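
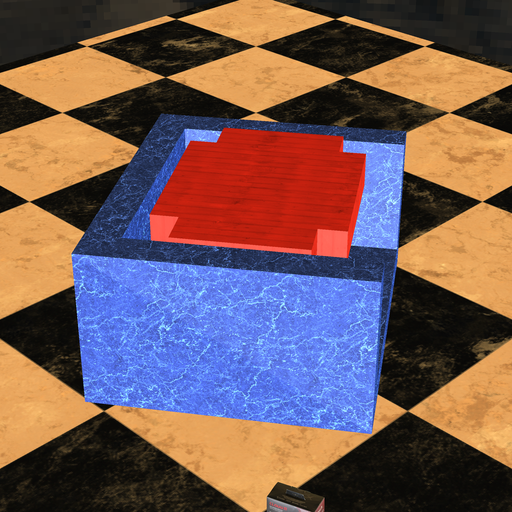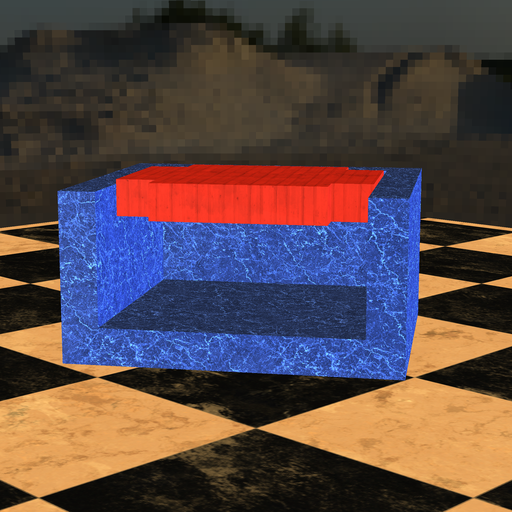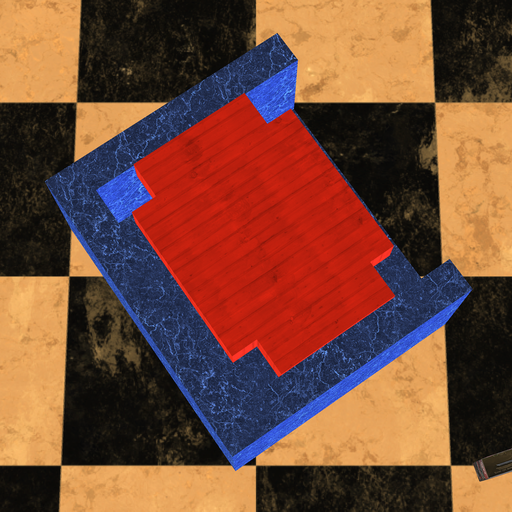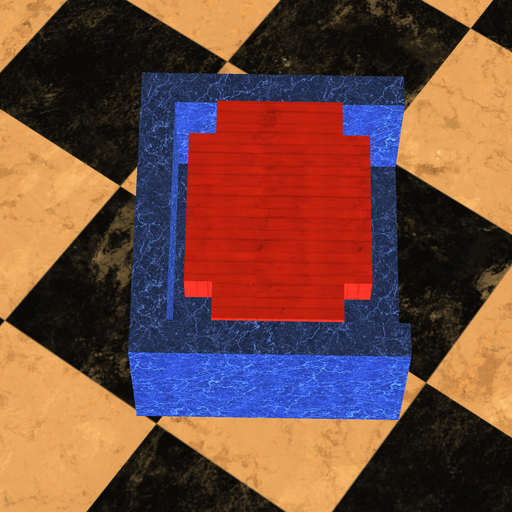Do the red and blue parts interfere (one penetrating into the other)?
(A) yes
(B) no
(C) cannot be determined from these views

(B) no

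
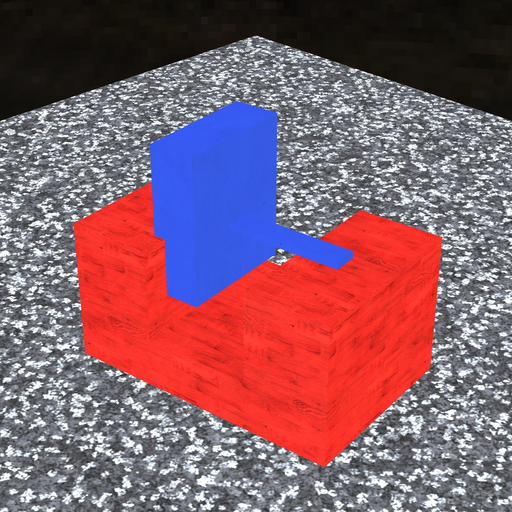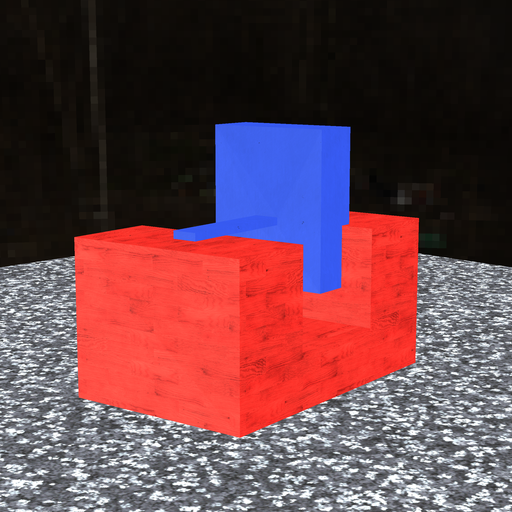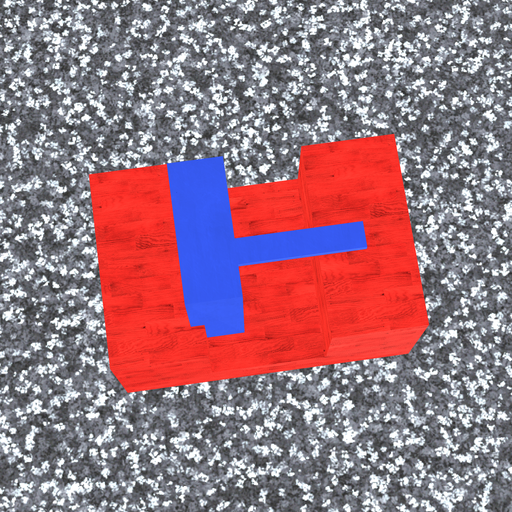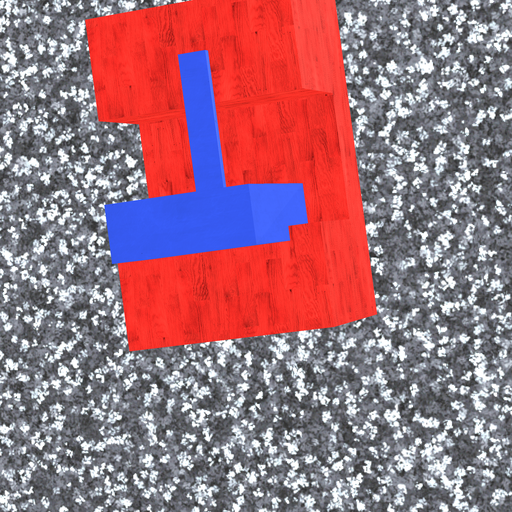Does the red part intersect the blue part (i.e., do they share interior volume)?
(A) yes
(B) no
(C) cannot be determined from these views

(A) yes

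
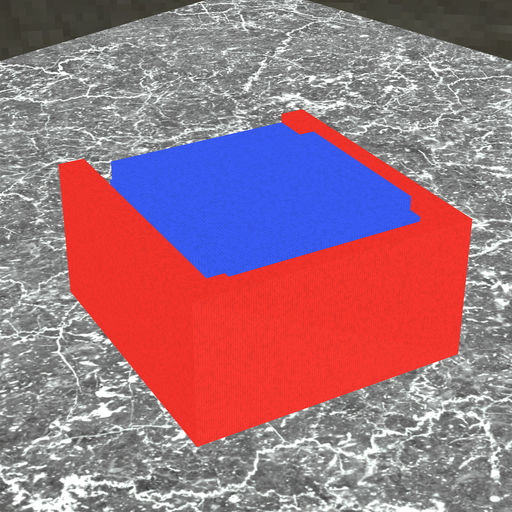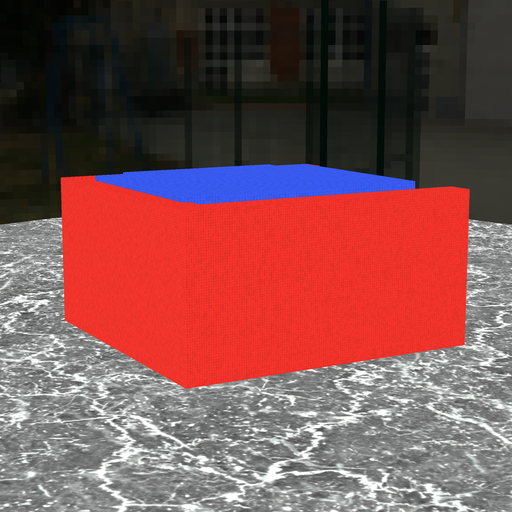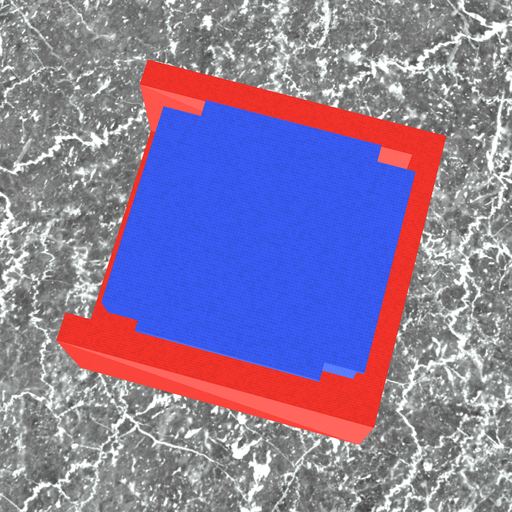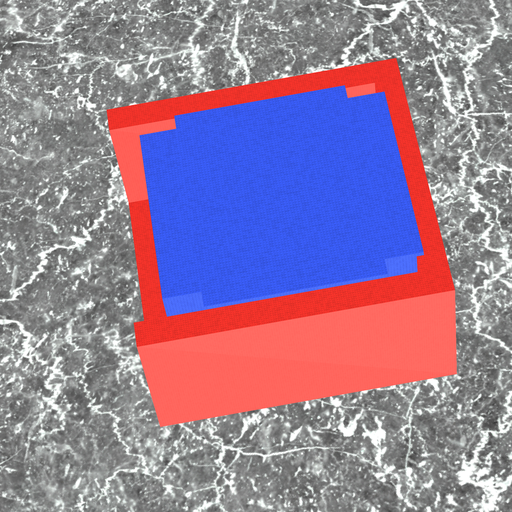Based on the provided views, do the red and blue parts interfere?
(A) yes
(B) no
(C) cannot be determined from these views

(A) yes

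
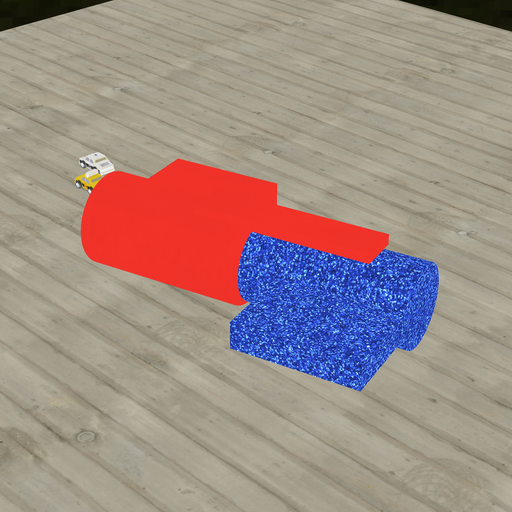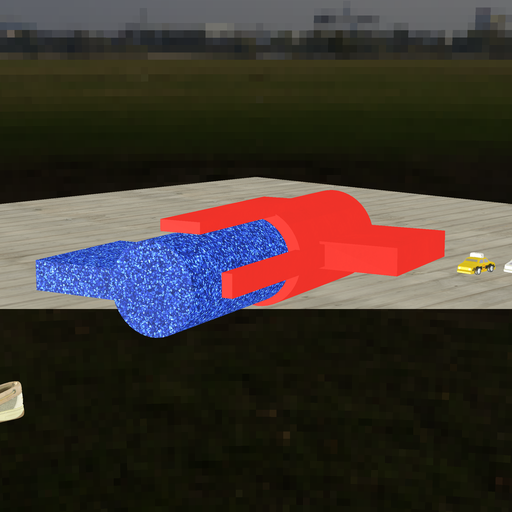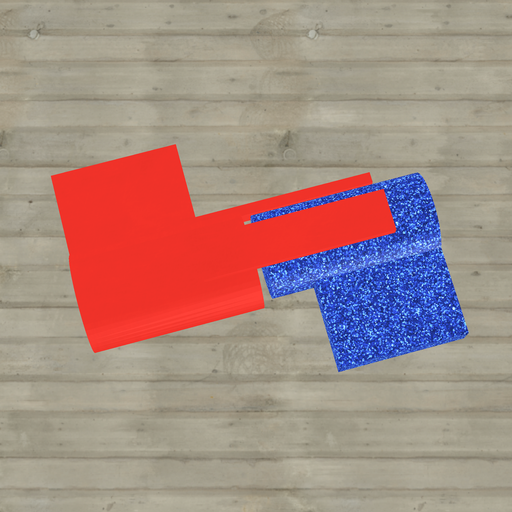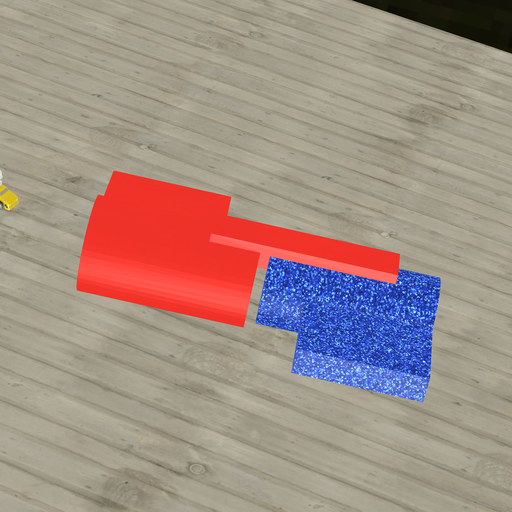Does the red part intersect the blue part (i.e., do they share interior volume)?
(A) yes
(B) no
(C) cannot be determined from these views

(B) no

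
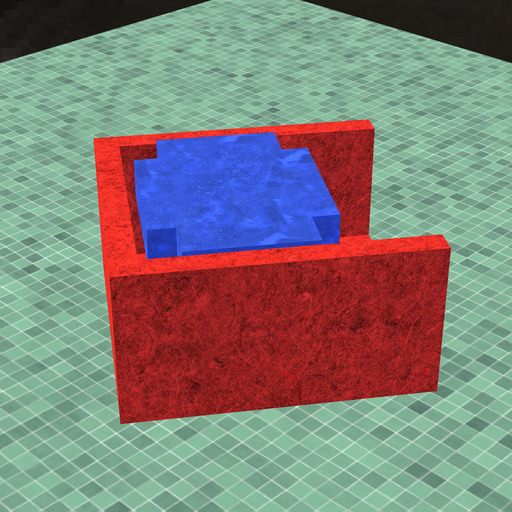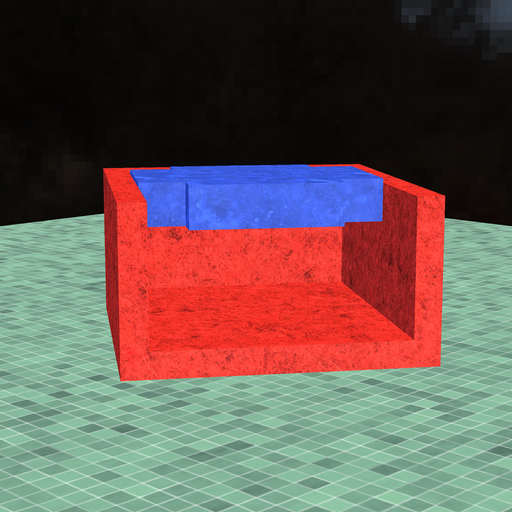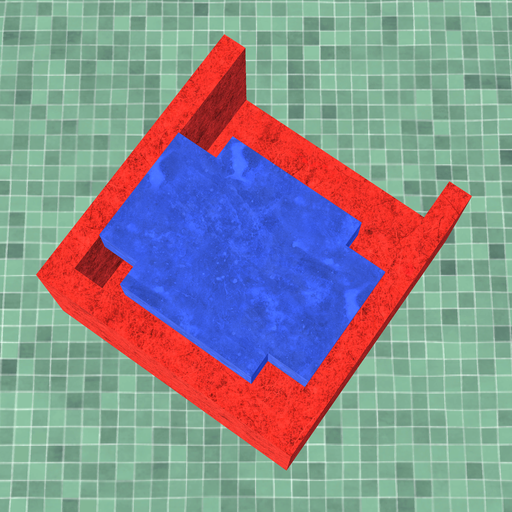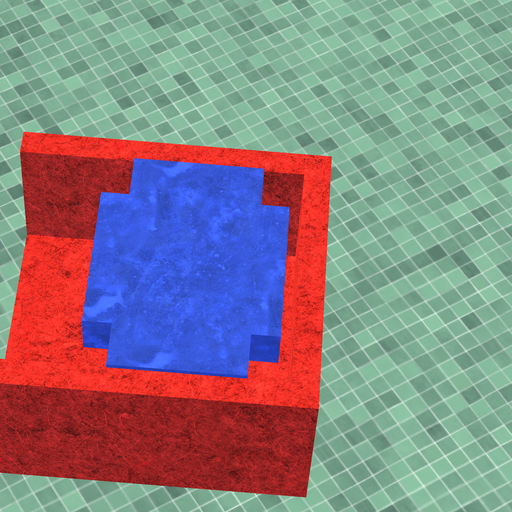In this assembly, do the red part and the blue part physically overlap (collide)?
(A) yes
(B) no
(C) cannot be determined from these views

(B) no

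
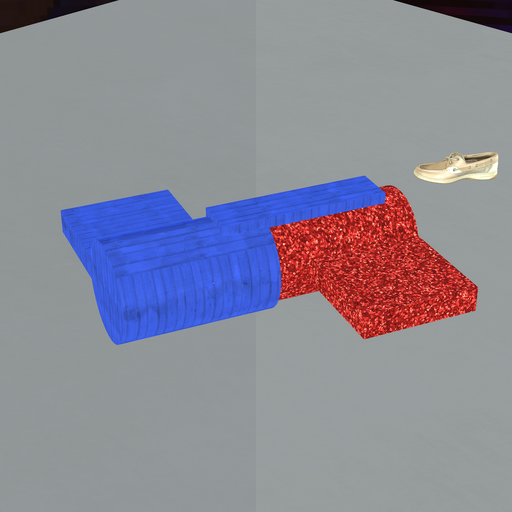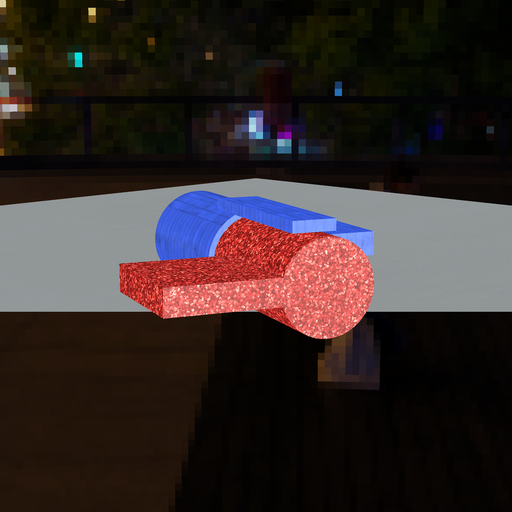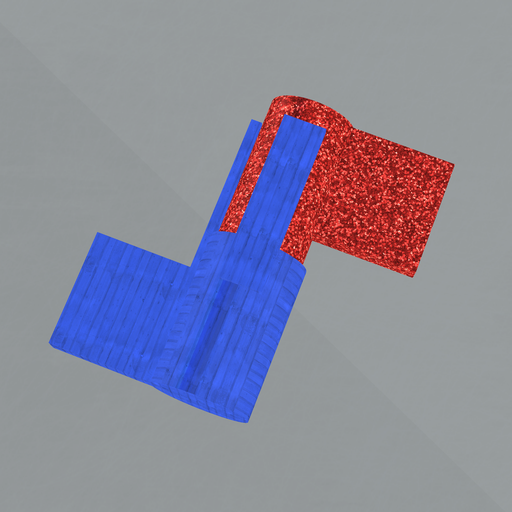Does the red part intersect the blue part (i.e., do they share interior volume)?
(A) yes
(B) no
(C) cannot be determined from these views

(C) cannot be determined from these views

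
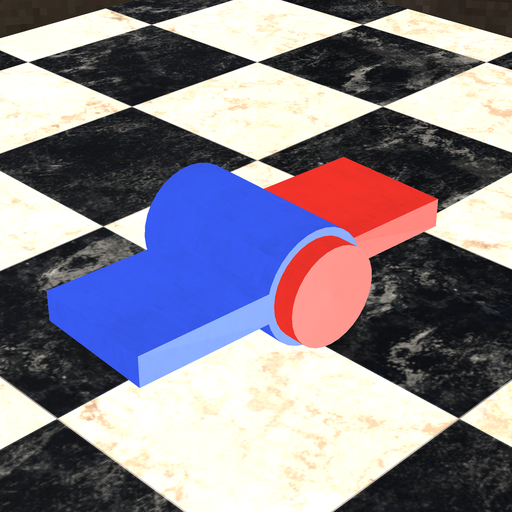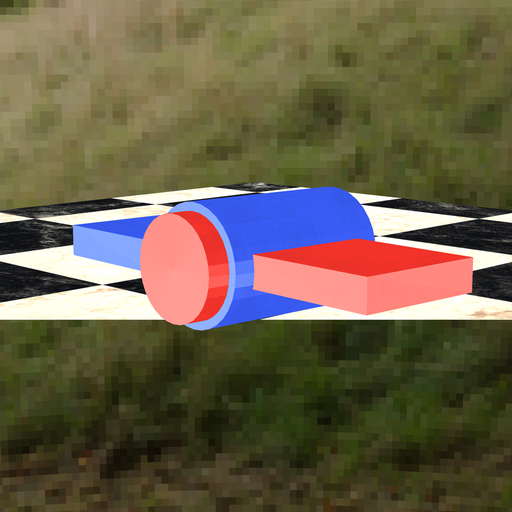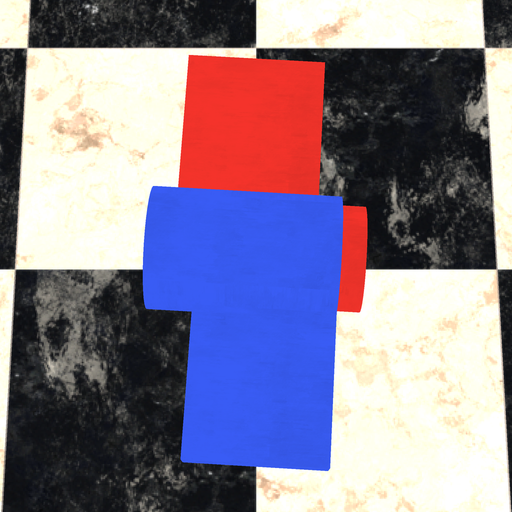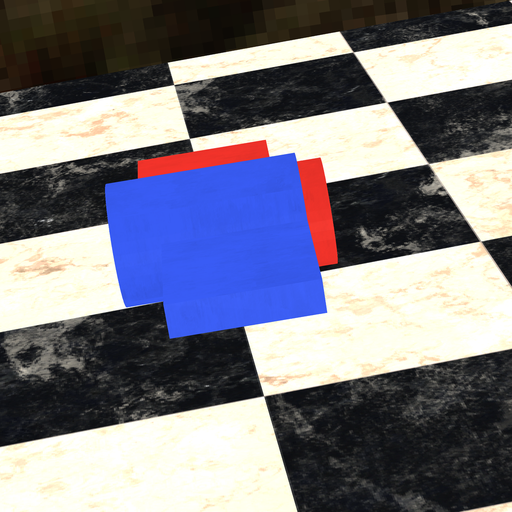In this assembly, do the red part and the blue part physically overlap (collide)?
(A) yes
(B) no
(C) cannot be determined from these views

(A) yes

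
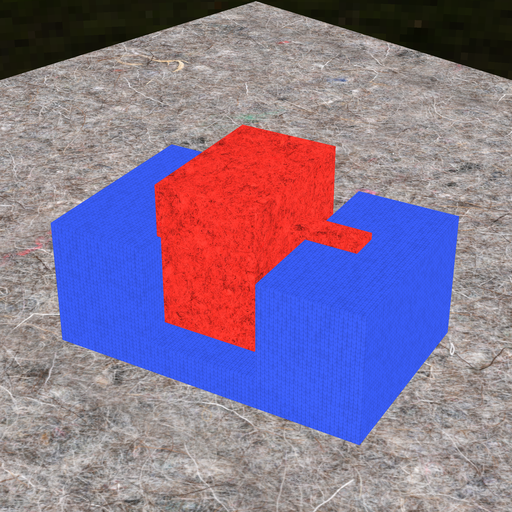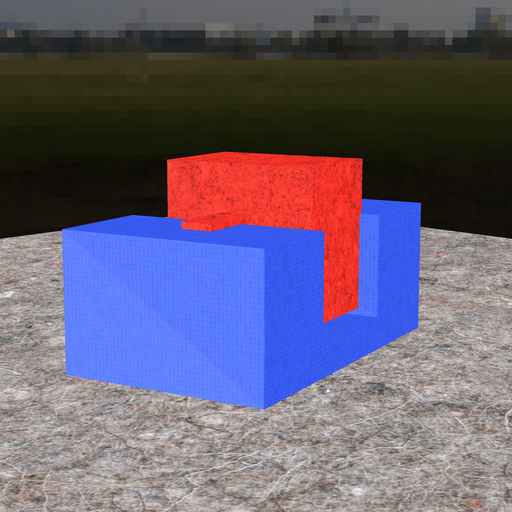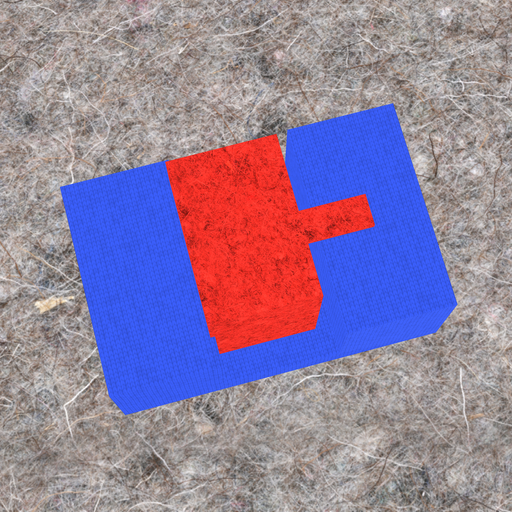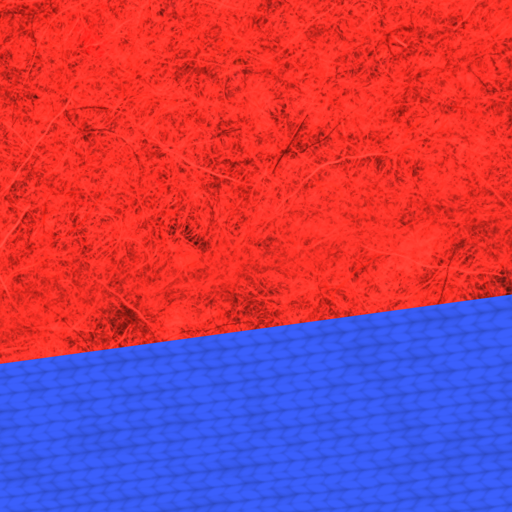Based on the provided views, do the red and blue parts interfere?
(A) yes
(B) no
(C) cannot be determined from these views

(A) yes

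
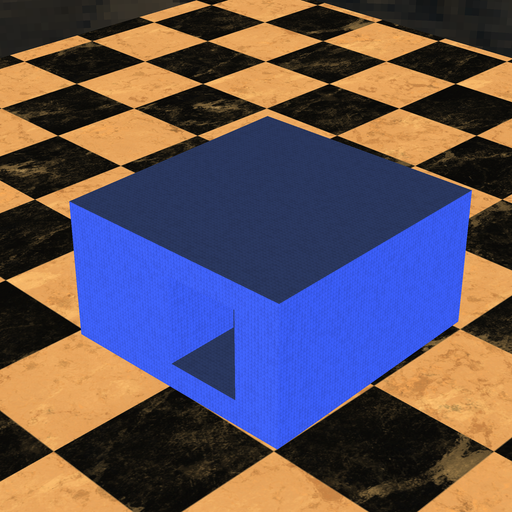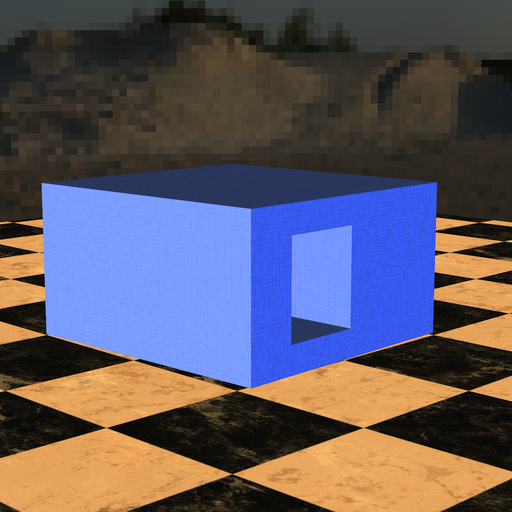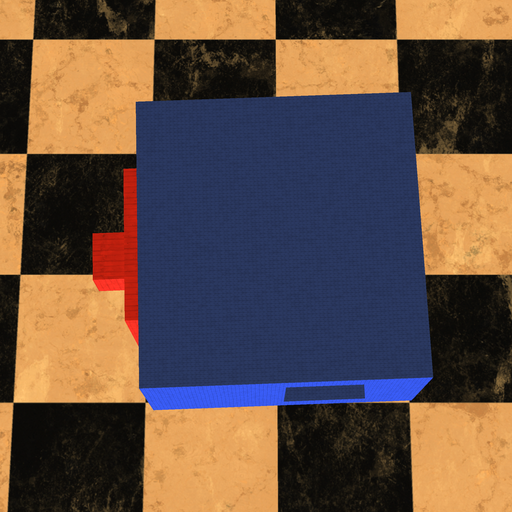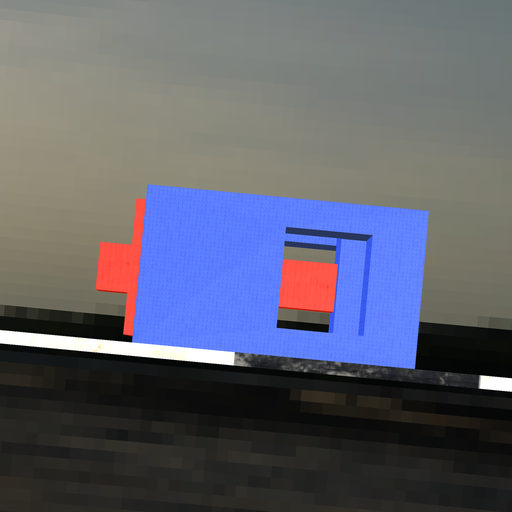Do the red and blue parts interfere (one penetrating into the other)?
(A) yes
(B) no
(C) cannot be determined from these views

(A) yes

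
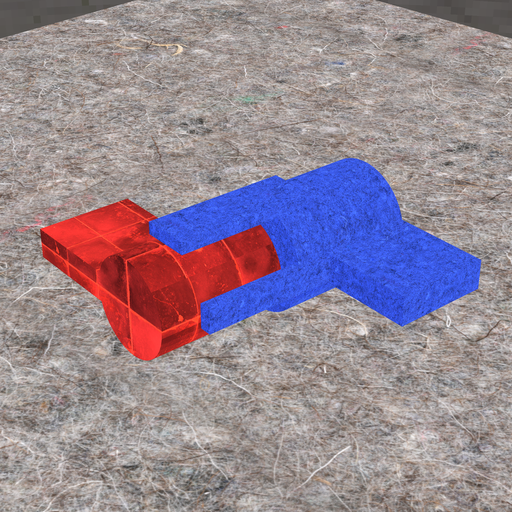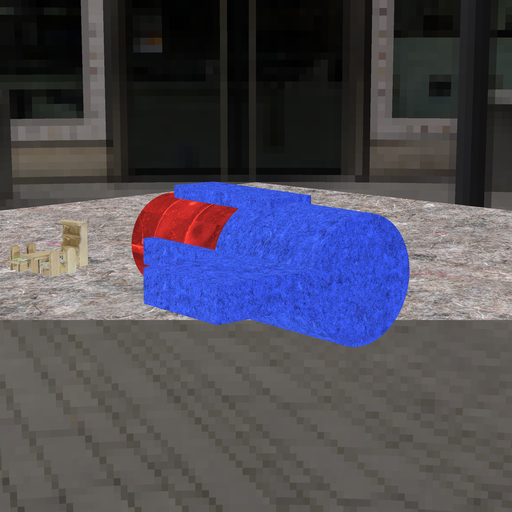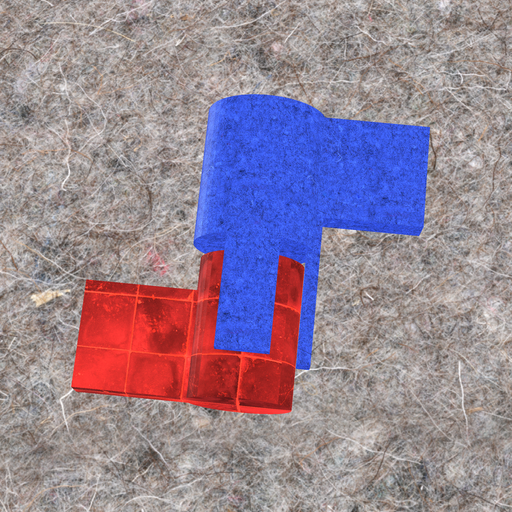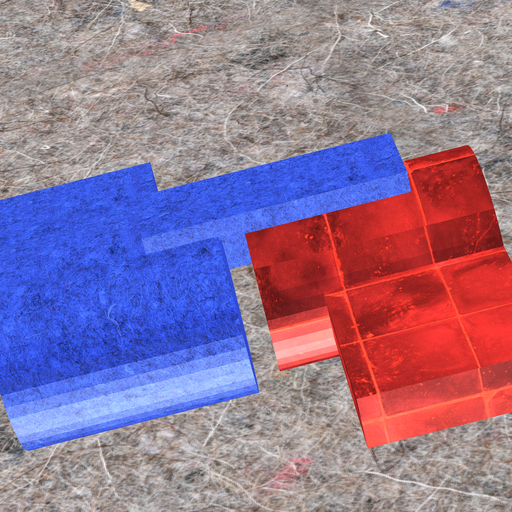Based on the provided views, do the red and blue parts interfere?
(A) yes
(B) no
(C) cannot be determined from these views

(B) no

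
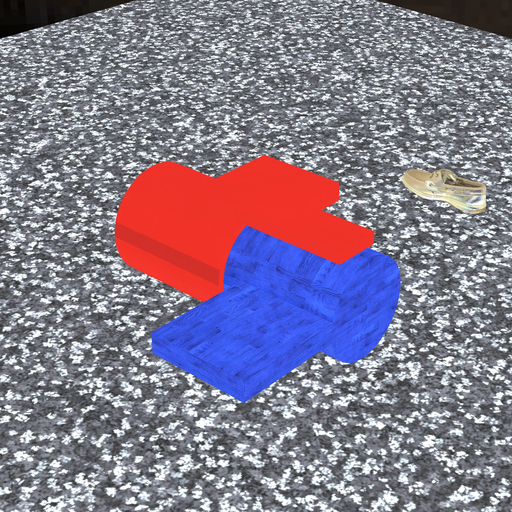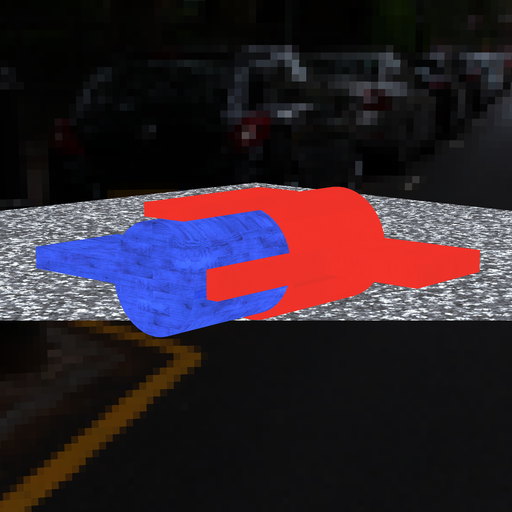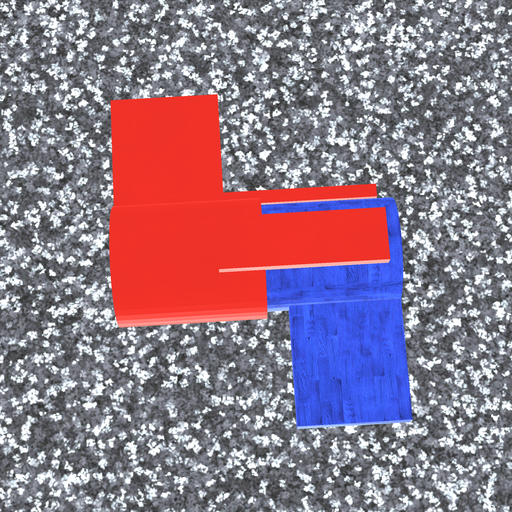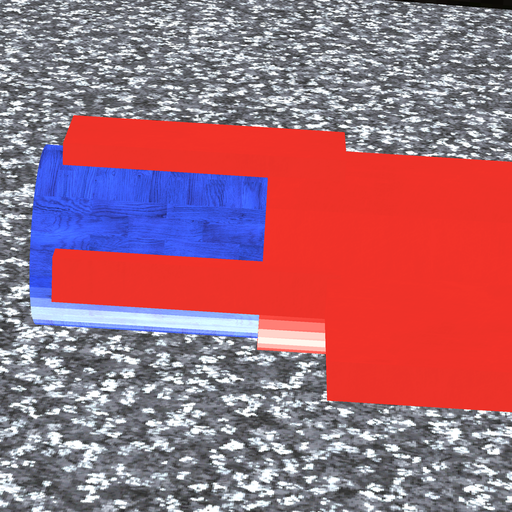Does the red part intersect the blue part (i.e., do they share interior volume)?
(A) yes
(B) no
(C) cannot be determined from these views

(A) yes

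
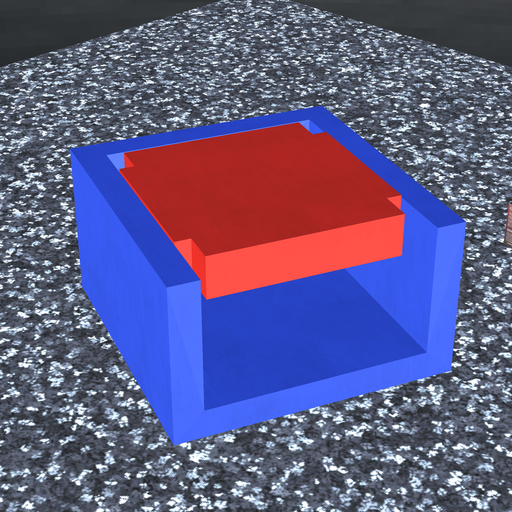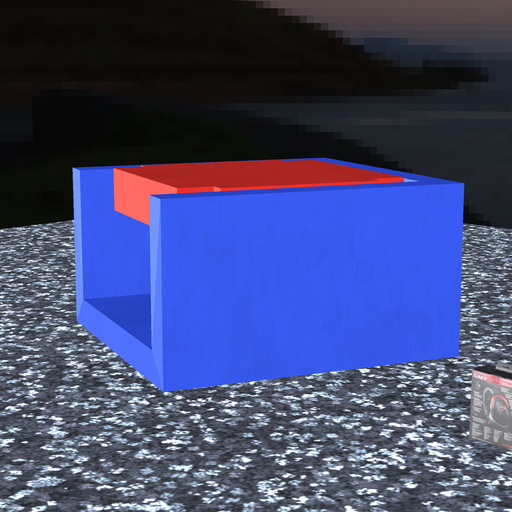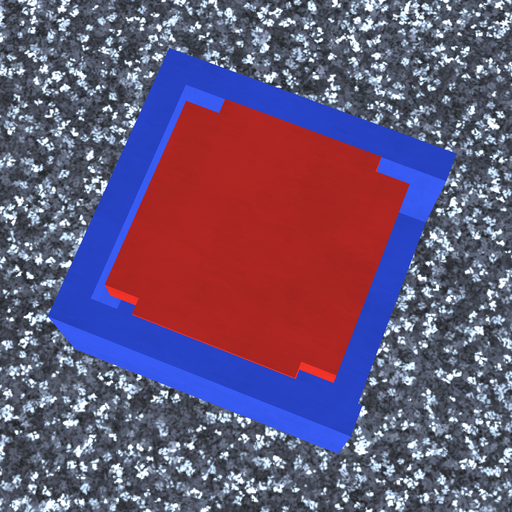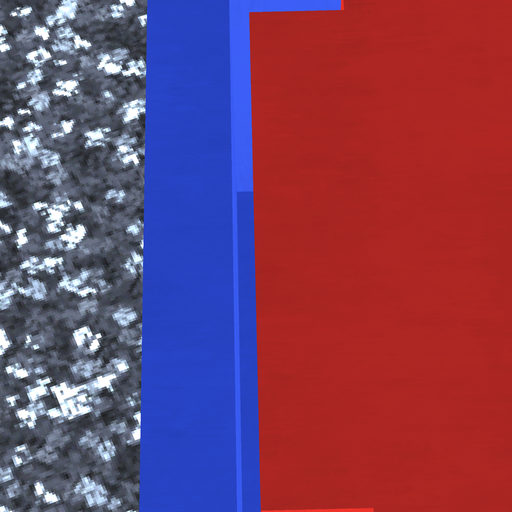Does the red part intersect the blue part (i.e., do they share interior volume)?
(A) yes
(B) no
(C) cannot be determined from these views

(B) no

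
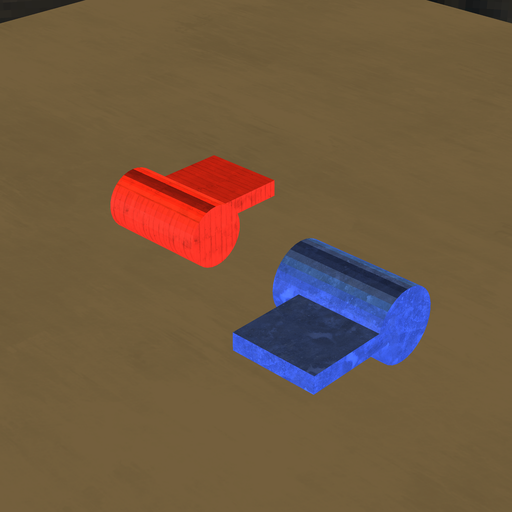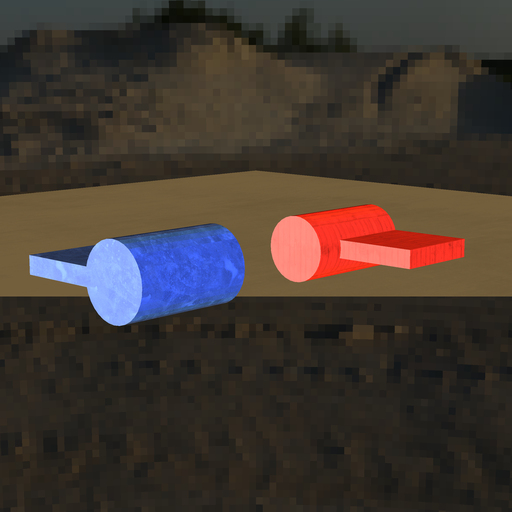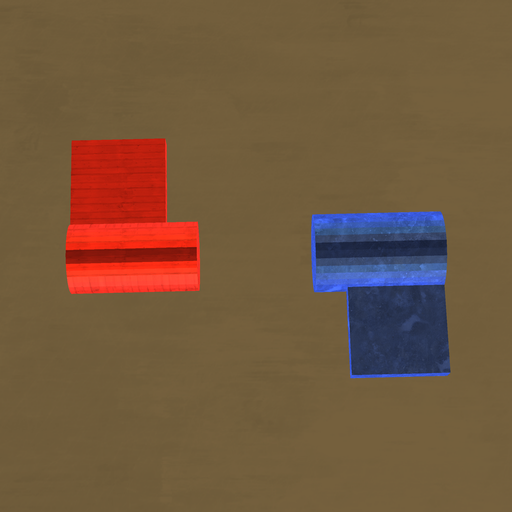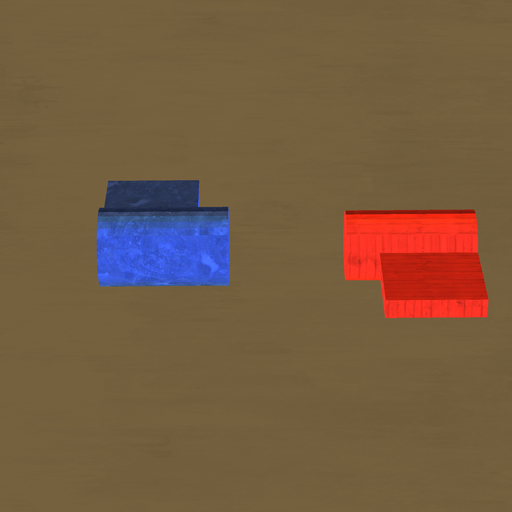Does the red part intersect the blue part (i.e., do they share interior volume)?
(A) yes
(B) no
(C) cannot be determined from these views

(B) no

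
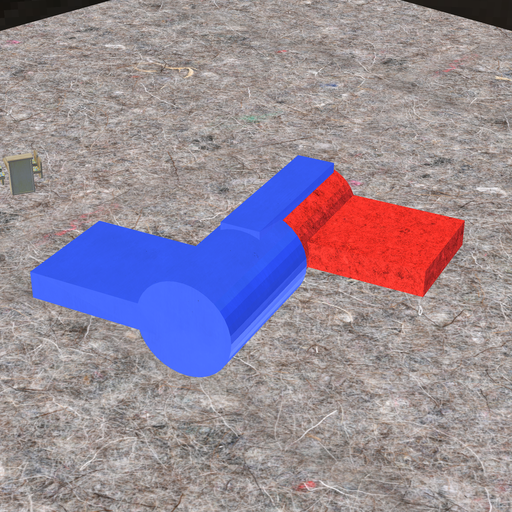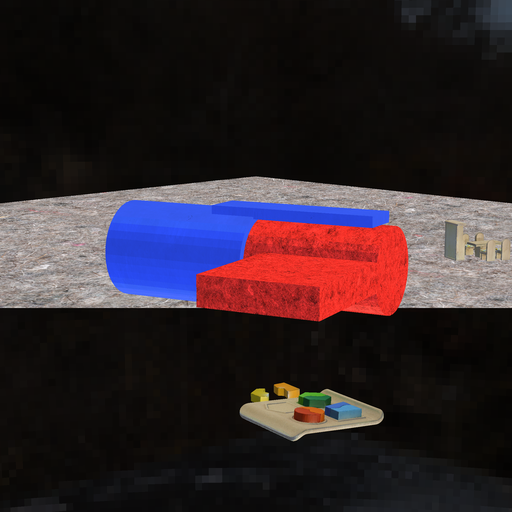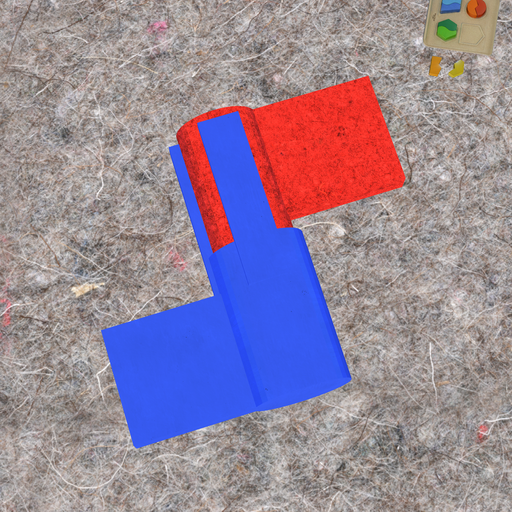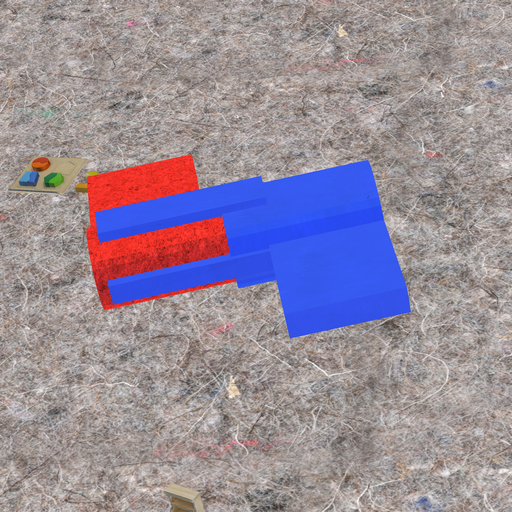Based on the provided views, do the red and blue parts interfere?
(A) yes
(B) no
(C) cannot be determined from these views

(A) yes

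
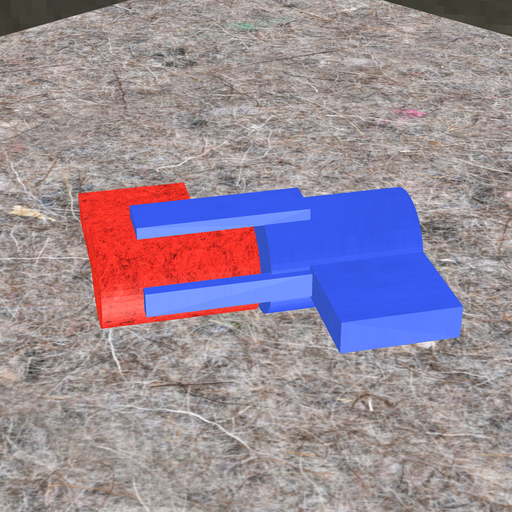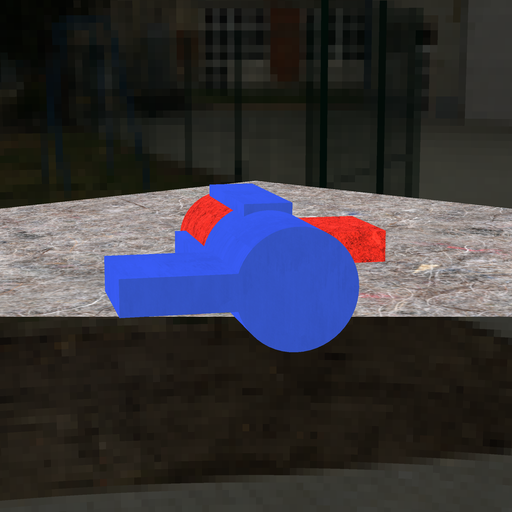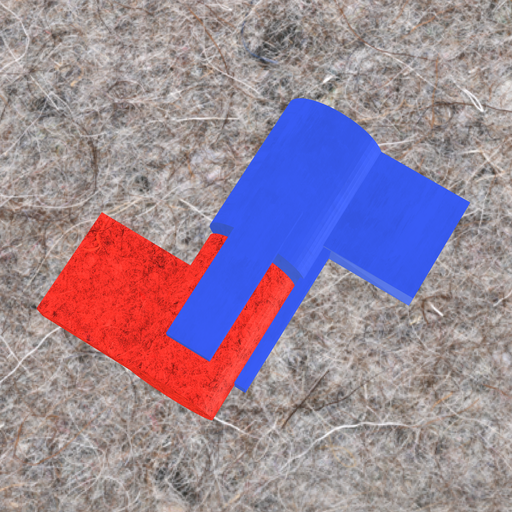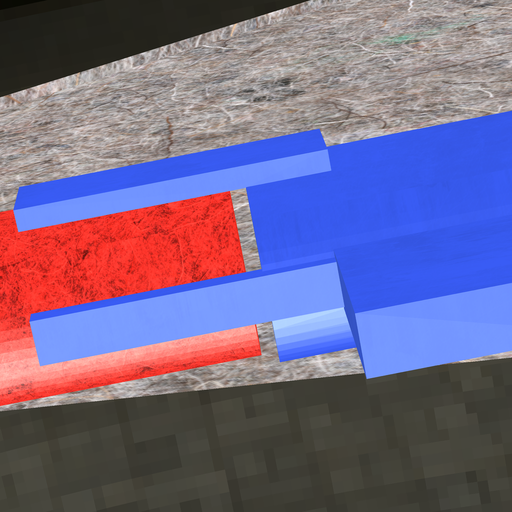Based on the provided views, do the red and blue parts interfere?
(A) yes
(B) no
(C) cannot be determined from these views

(B) no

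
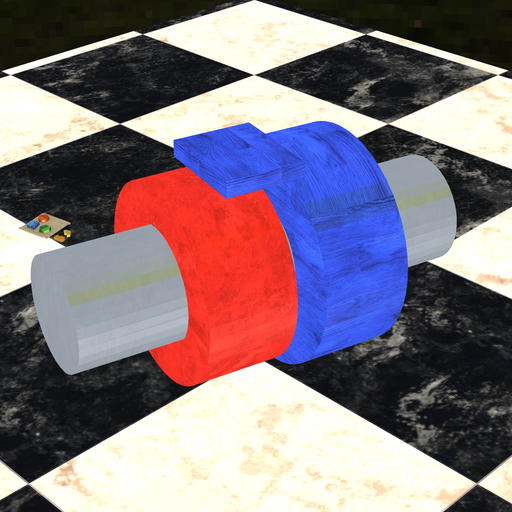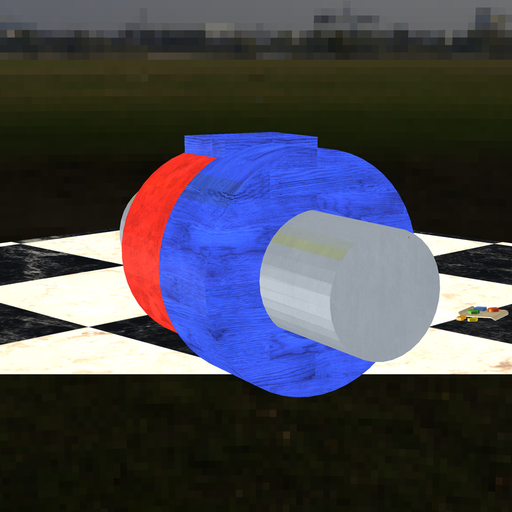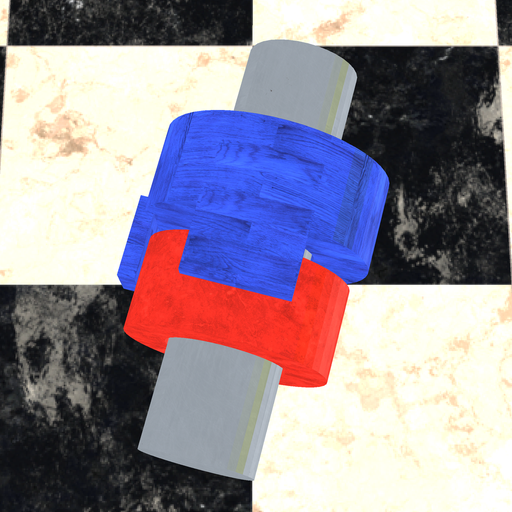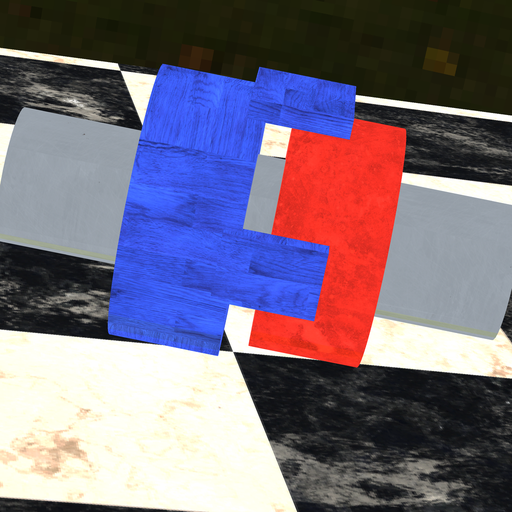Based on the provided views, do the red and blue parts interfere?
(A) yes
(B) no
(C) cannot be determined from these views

(B) no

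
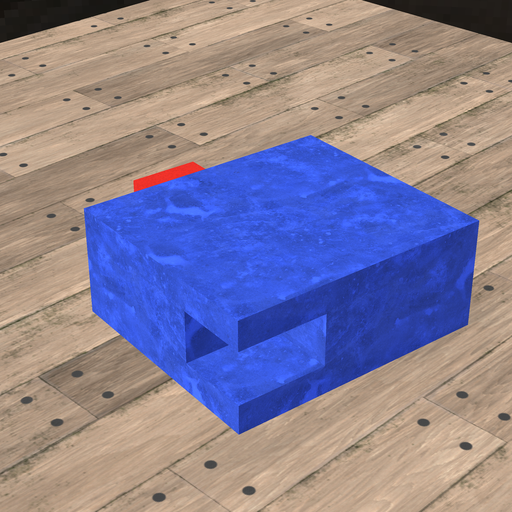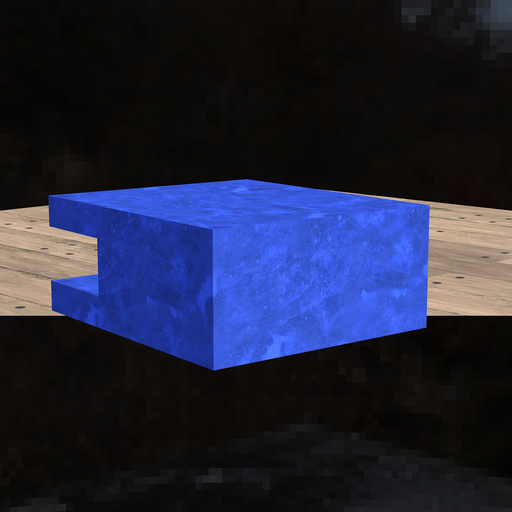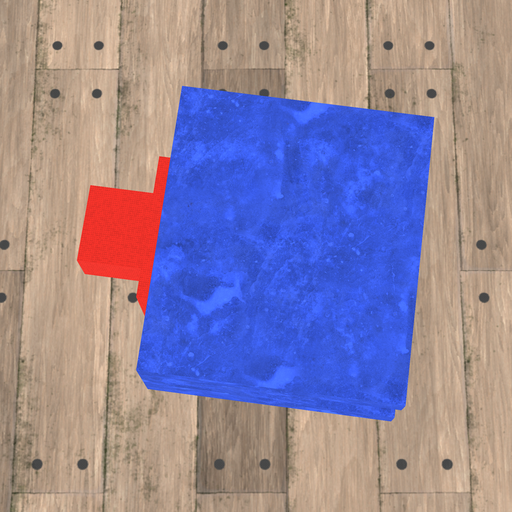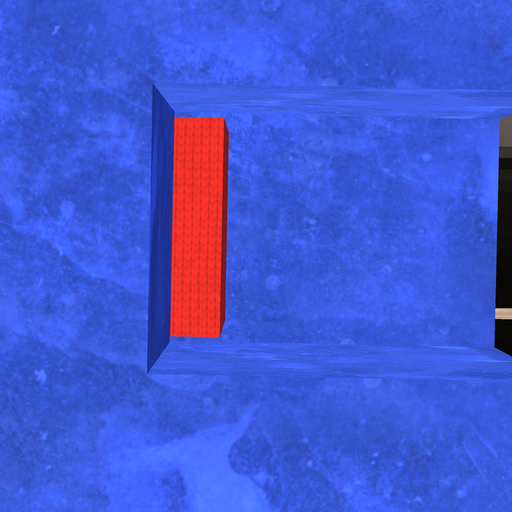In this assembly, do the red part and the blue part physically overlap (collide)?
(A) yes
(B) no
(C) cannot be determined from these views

(B) no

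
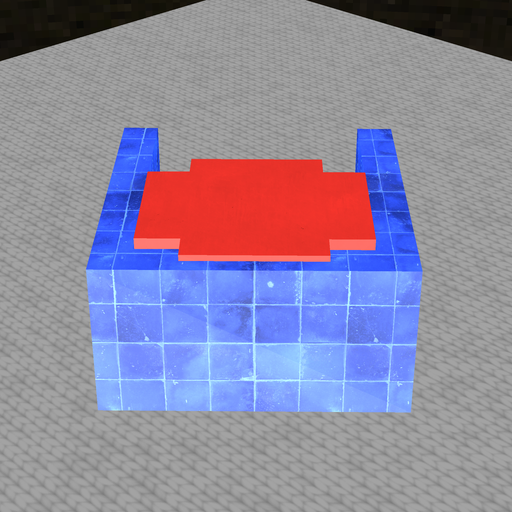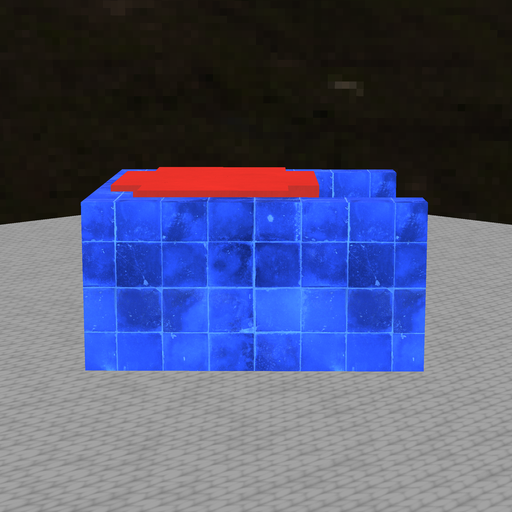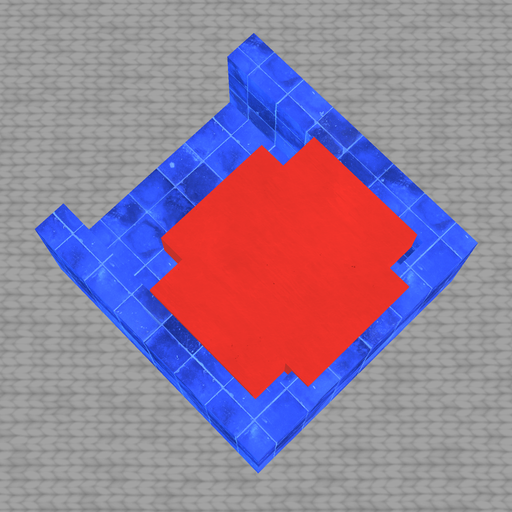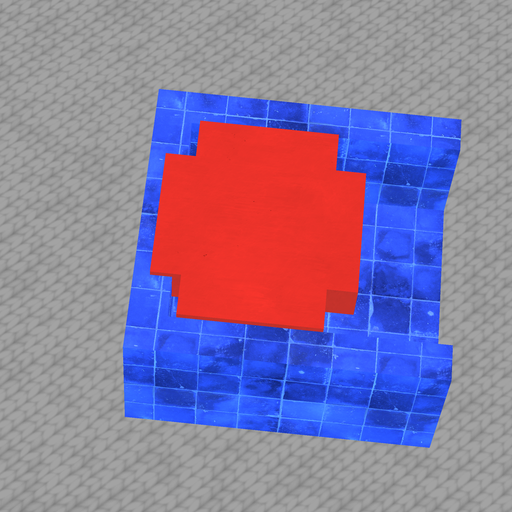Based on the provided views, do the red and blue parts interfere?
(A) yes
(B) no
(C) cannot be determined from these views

(A) yes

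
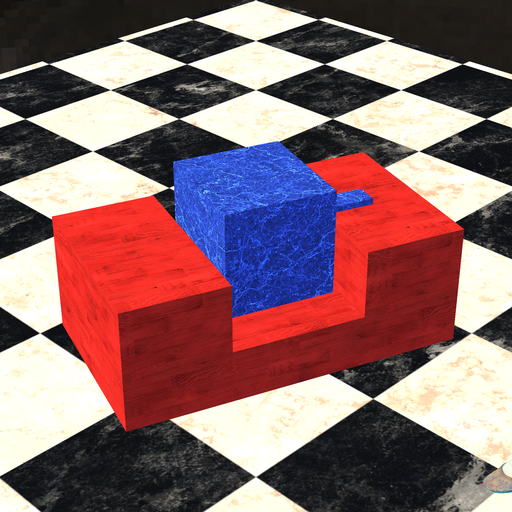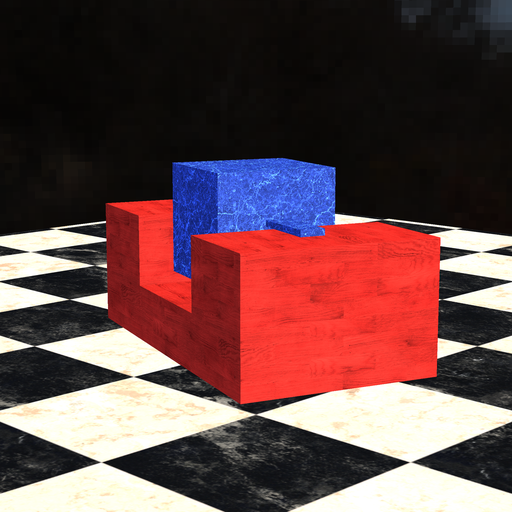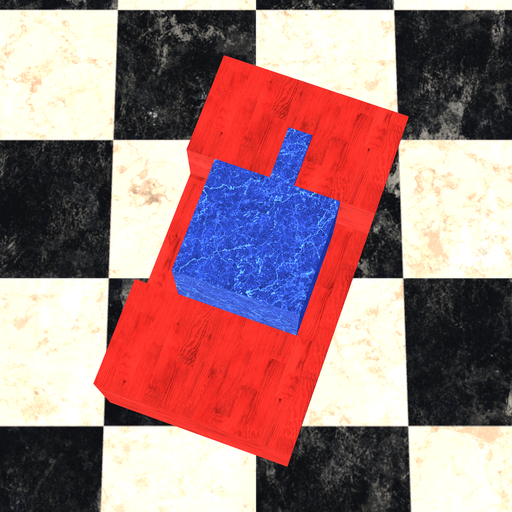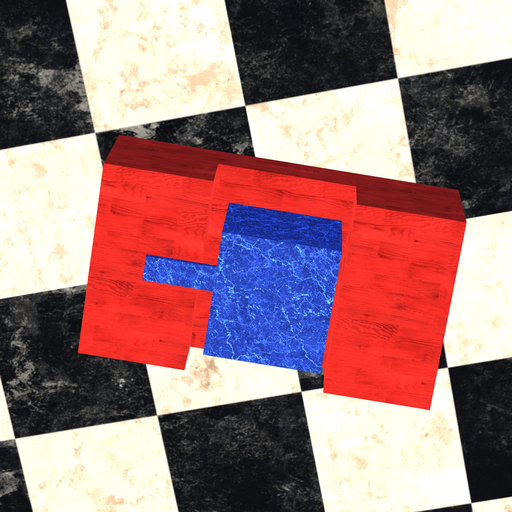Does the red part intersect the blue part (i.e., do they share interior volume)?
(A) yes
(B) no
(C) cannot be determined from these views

(B) no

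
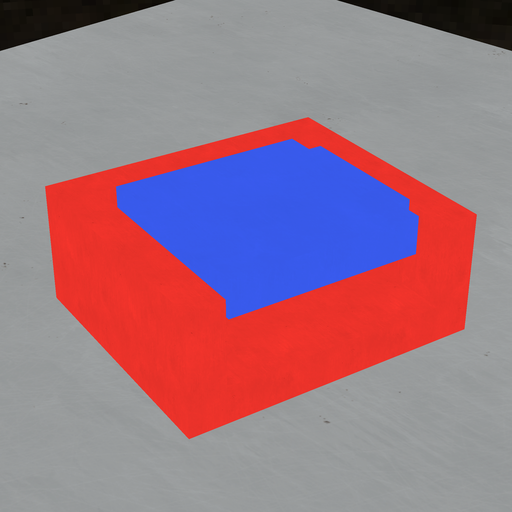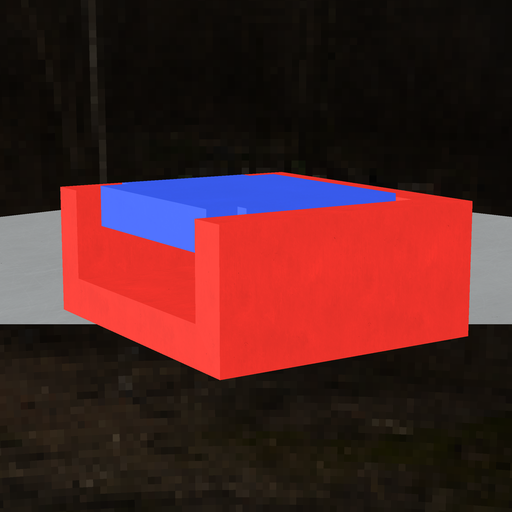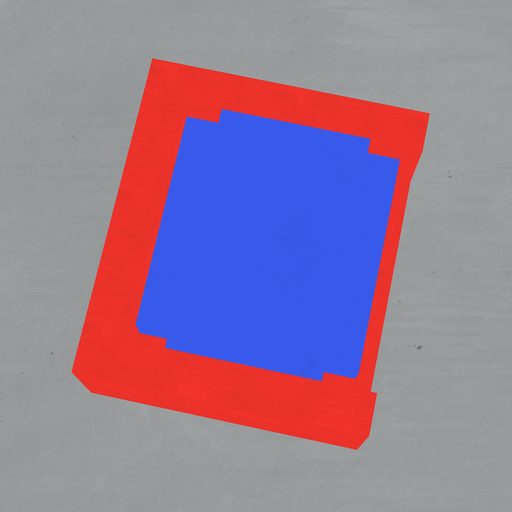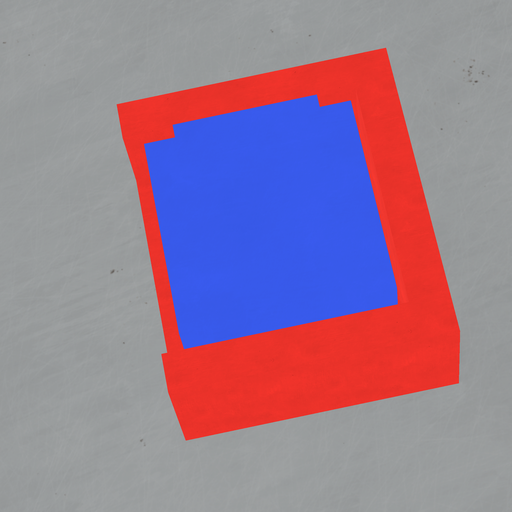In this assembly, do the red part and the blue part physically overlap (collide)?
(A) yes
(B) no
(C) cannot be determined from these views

(B) no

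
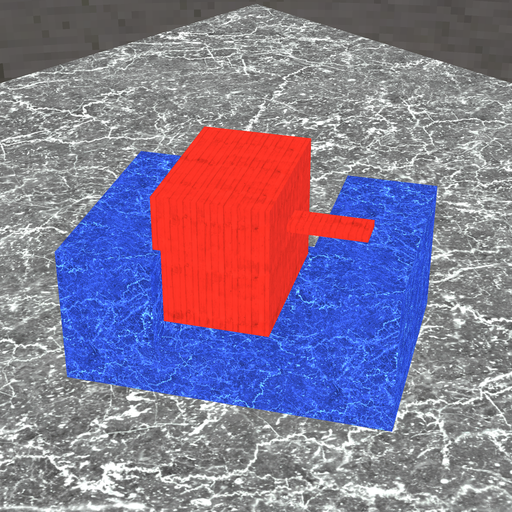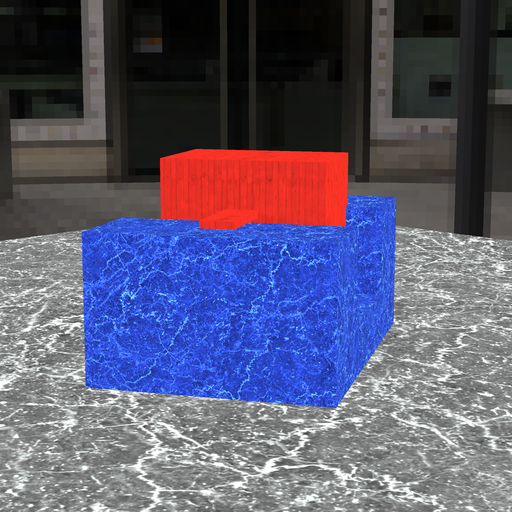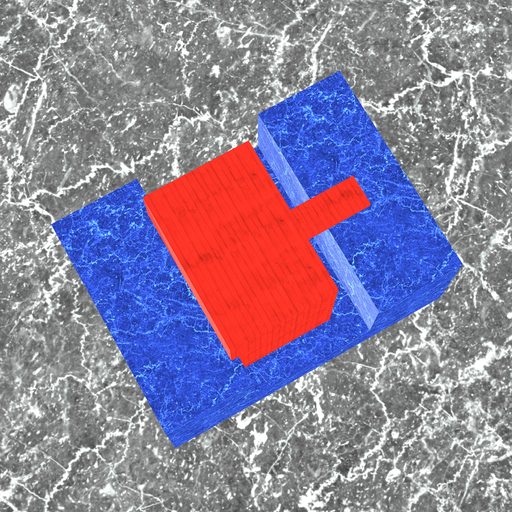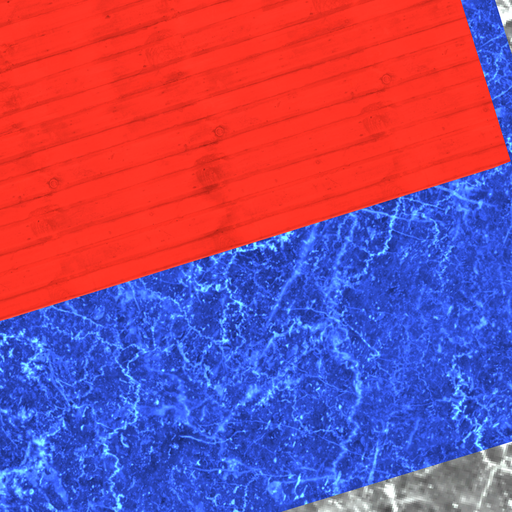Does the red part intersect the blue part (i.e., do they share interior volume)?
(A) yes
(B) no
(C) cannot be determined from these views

(A) yes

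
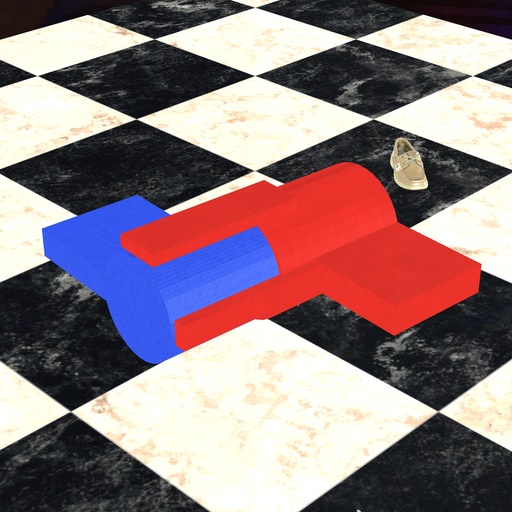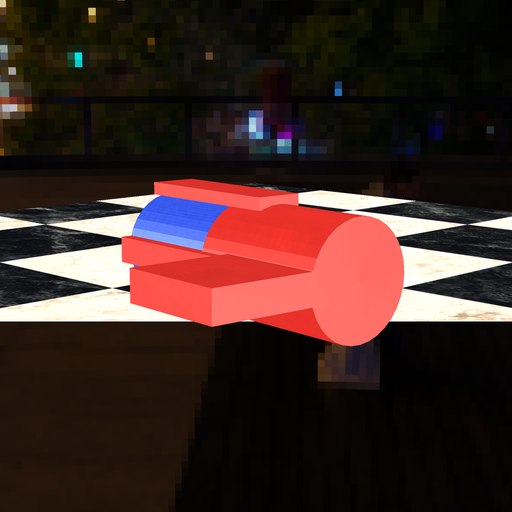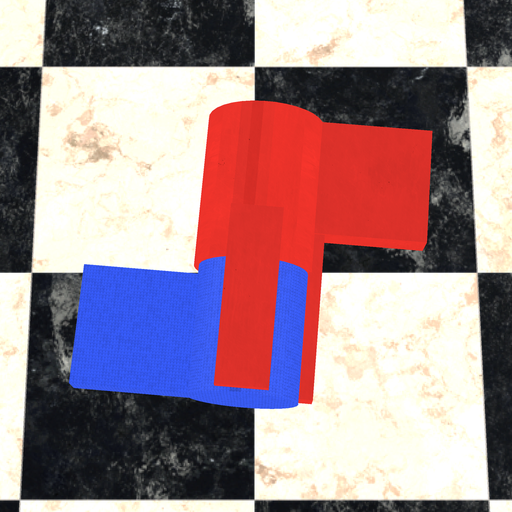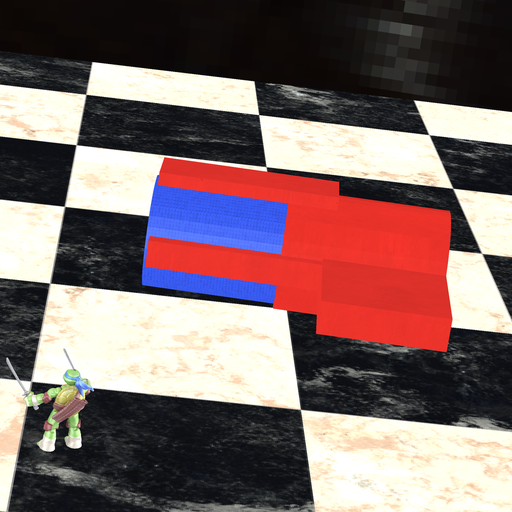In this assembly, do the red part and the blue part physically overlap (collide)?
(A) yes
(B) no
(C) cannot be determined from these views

(A) yes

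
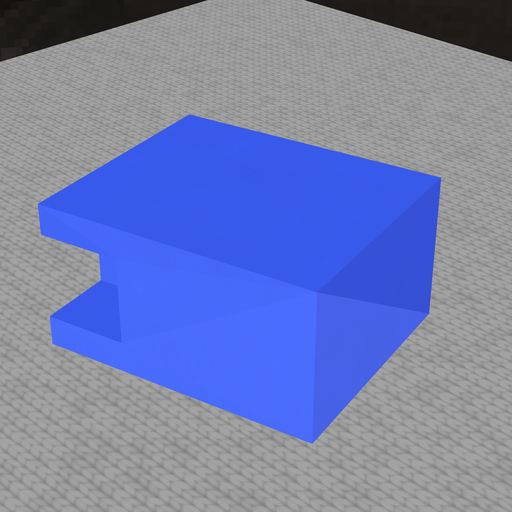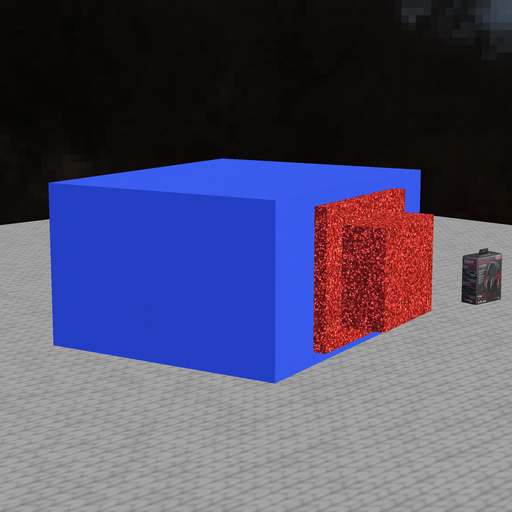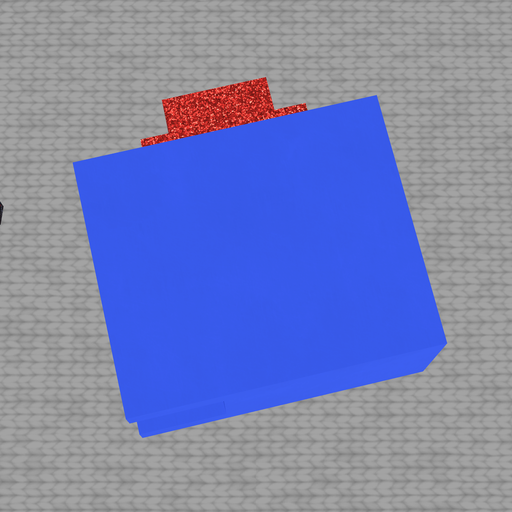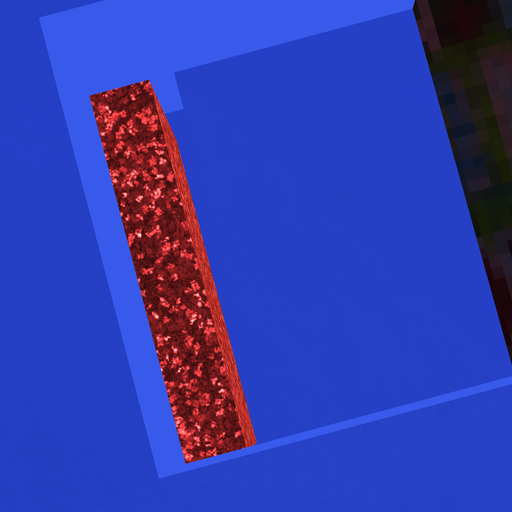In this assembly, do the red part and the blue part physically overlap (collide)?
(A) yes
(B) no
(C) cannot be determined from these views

(B) no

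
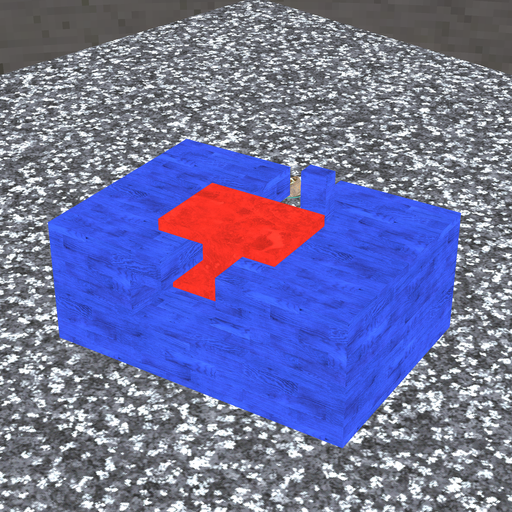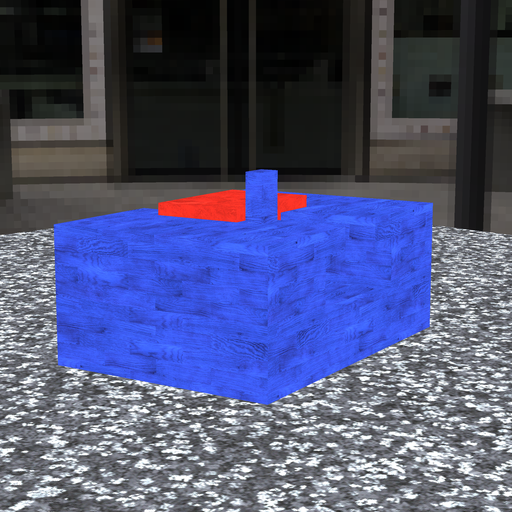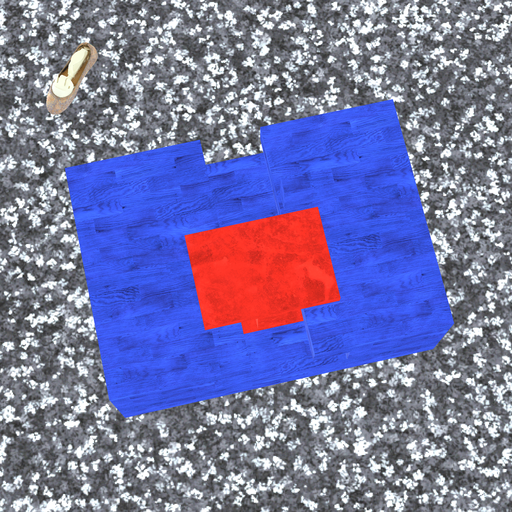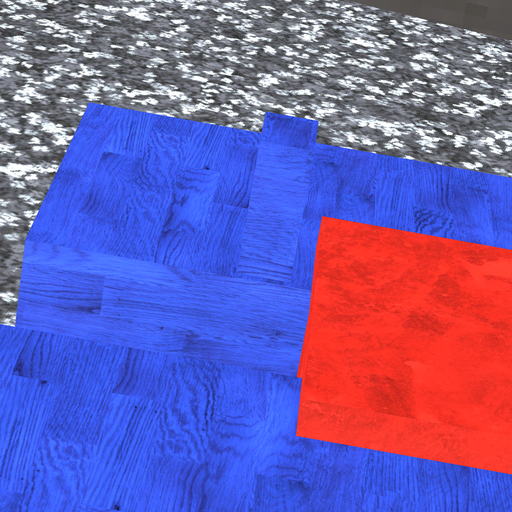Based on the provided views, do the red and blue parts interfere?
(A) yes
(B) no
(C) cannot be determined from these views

(B) no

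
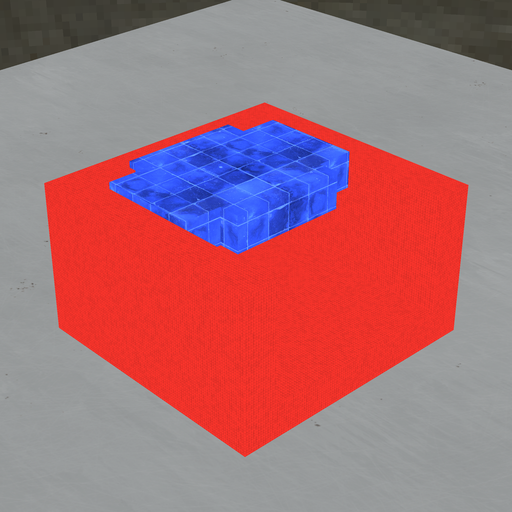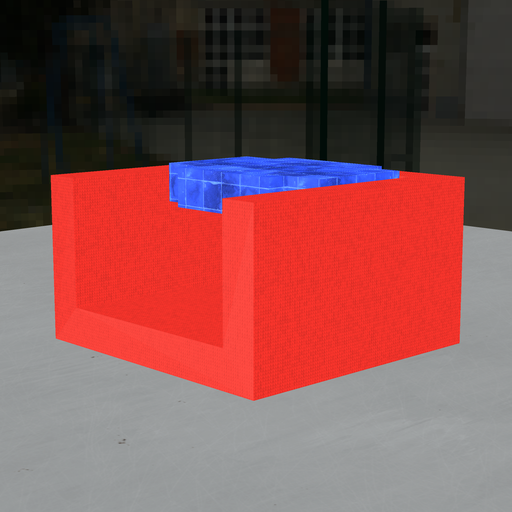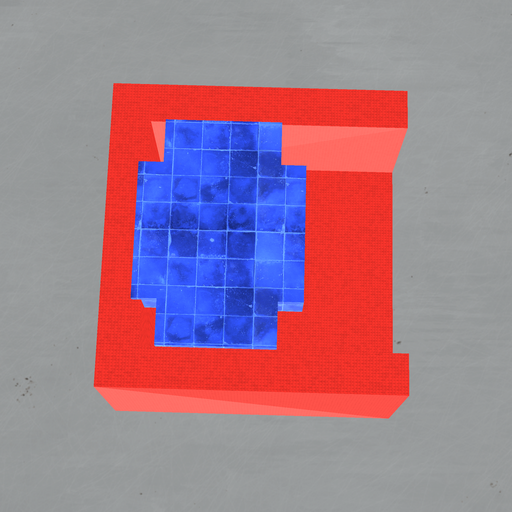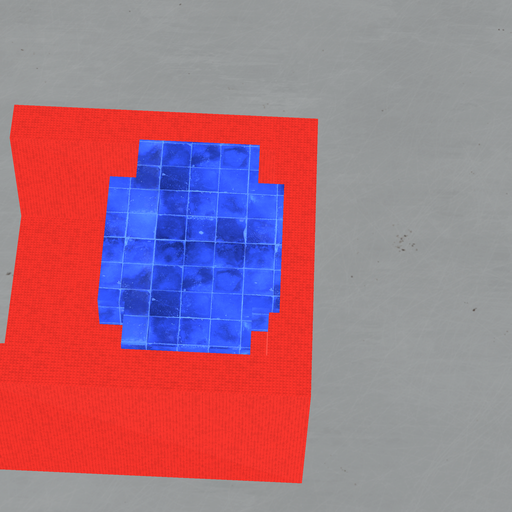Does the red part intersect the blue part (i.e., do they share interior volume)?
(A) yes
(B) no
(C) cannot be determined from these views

(A) yes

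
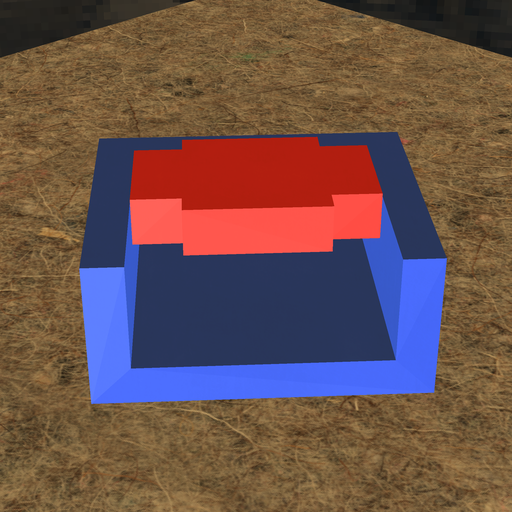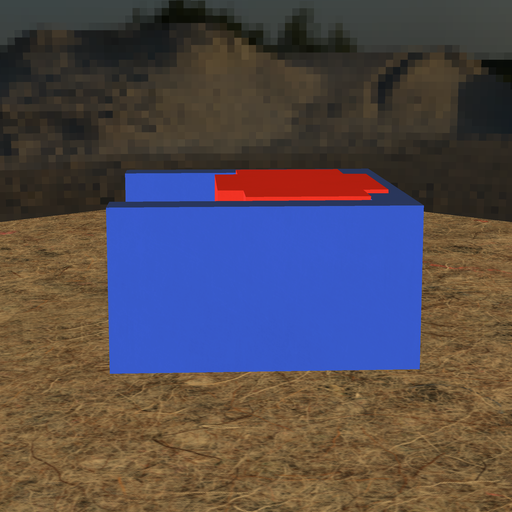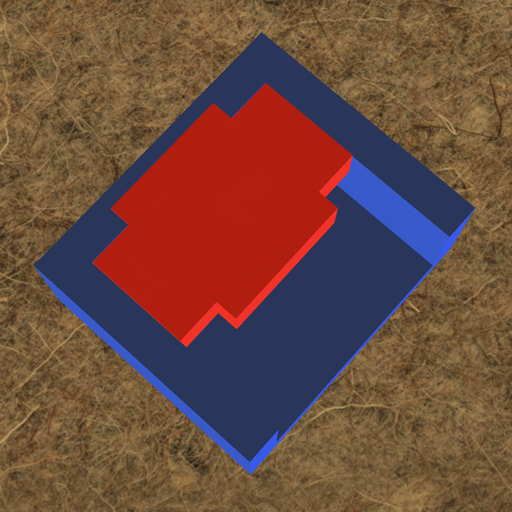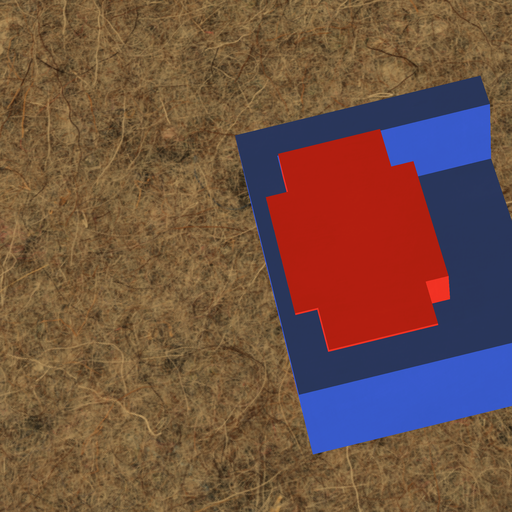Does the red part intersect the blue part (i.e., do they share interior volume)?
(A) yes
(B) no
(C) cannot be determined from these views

(A) yes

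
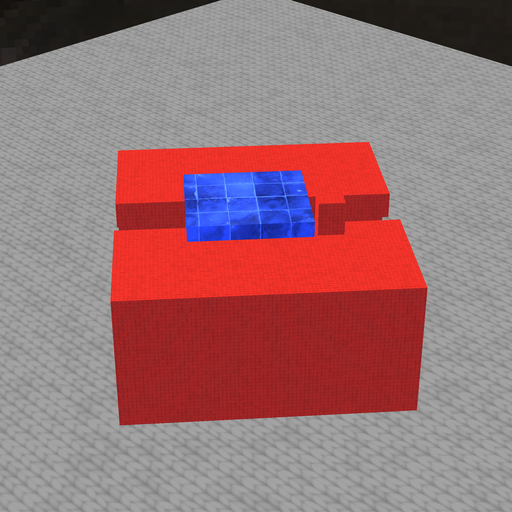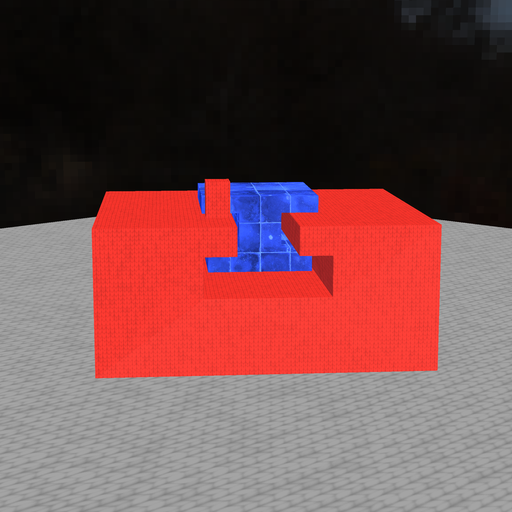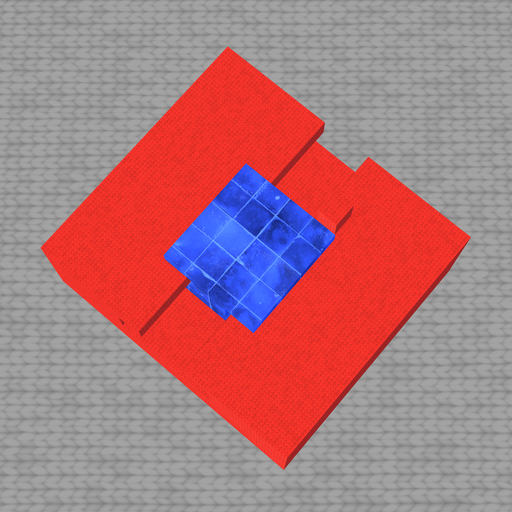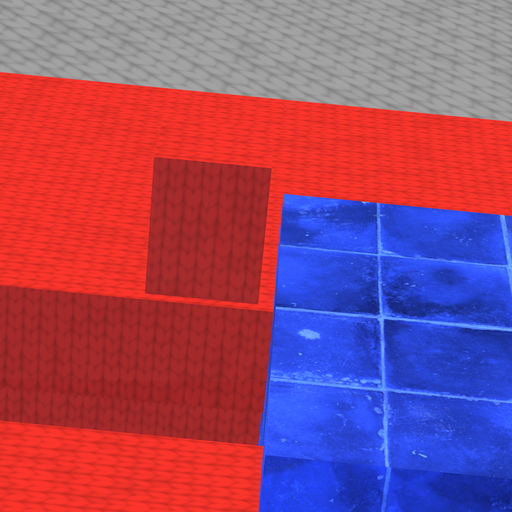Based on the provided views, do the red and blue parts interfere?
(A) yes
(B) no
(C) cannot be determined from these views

(B) no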